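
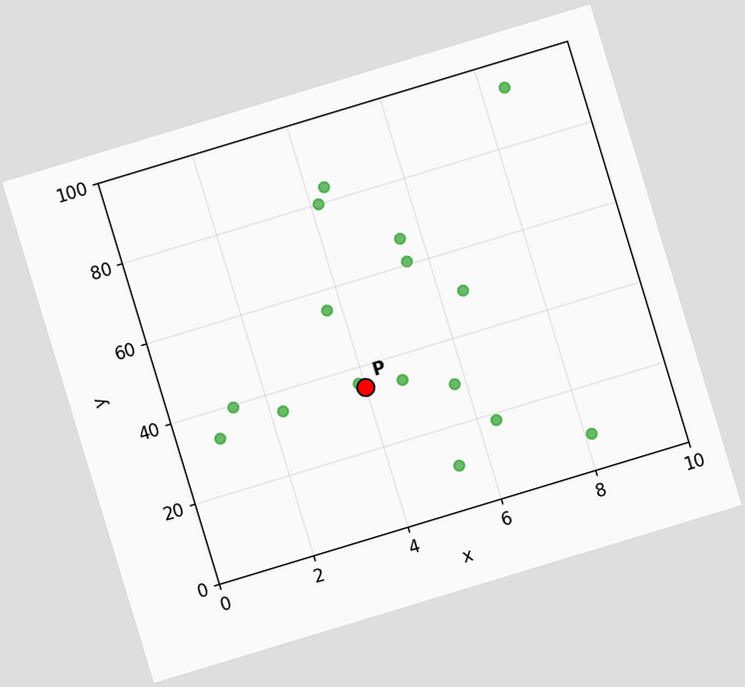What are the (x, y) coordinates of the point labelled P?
The chart is tilted about 17° counter-clockwise. Following the gridlines from P to each axis, P sits at (4, 35).

(4, 35)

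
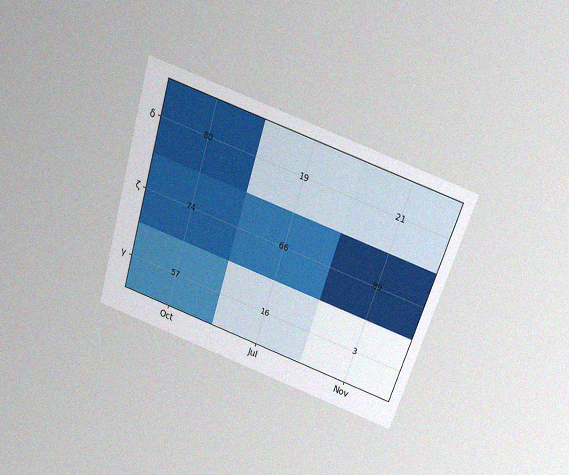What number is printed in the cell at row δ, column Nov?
The chart is tilted about 18° clockwise and viewed slightly from above, with some photo noise. The (δ, Nov) cell reads 21.

21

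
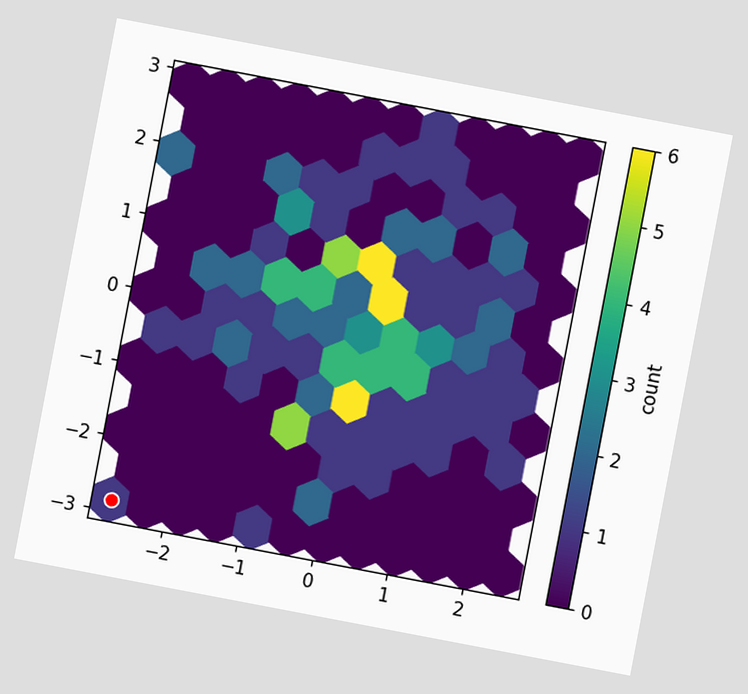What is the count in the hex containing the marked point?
1

The chart is tilted about 11° clockwise. The marked hex reads 1 on the colorbar.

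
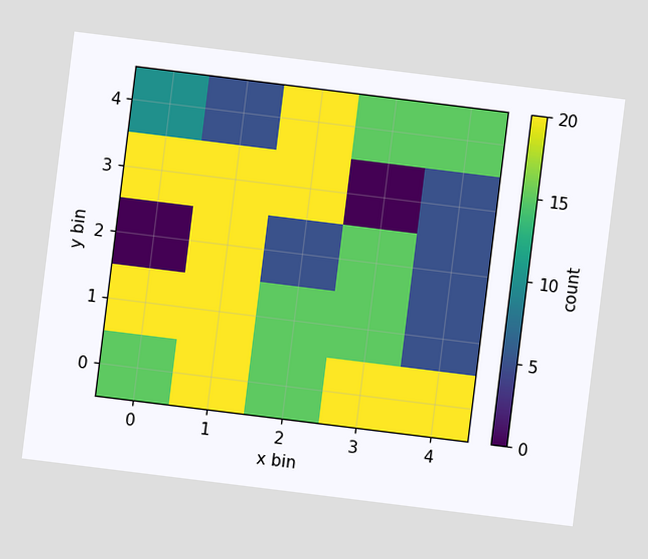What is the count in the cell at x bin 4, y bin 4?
15

The chart is tilted about 7° clockwise. Matching the cell (4, 4) against the colorbar gives 15.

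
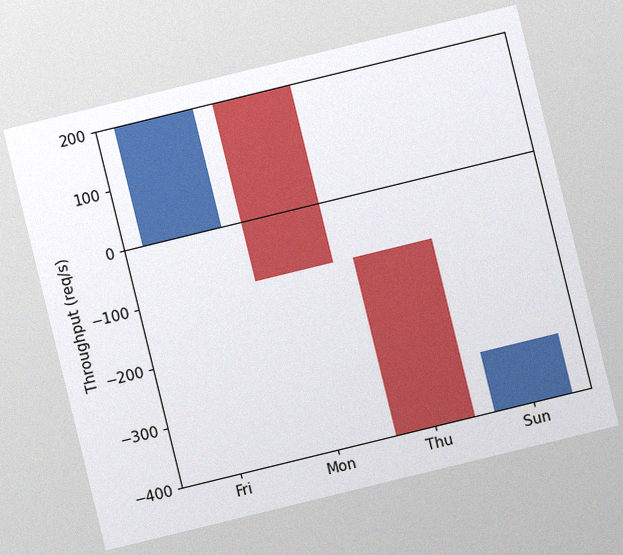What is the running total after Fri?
200req/s

The chart is tilted about 14° counter-clockwise, with some photo noise. After Fri the running total reaches 200req/s.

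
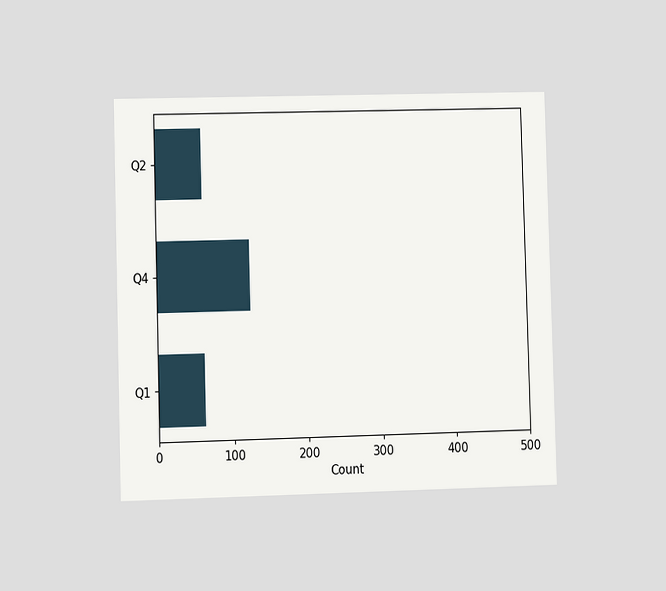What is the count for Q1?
The chart is viewed at a slight angle. Reading along the chart's x-axis, the Q1 bar reaches 62.

62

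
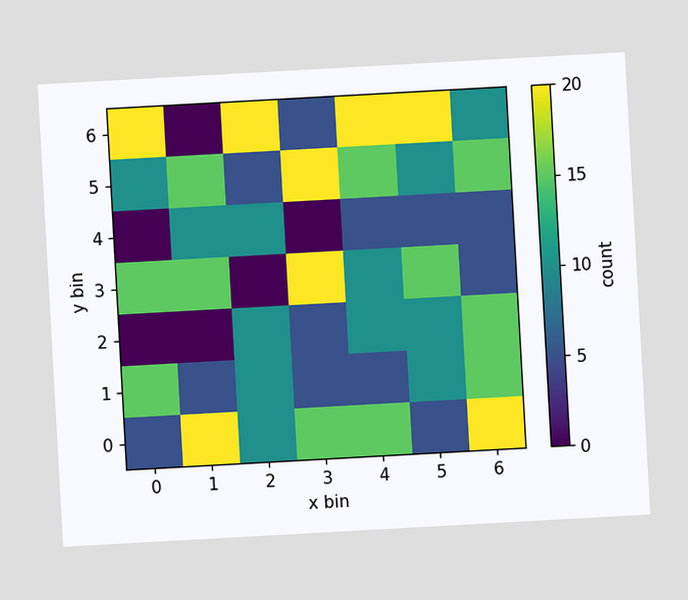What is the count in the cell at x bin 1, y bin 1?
The chart is tilted about 3° counter-clockwise. Matching the cell (1, 1) against the colorbar gives 5.

5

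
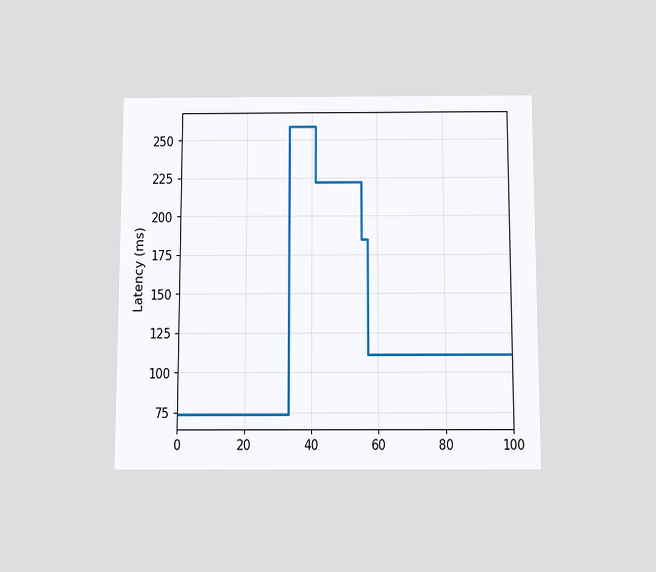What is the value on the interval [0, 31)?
74ms

The chart is viewed slightly from below. On [0, 31) the step sits at 74ms.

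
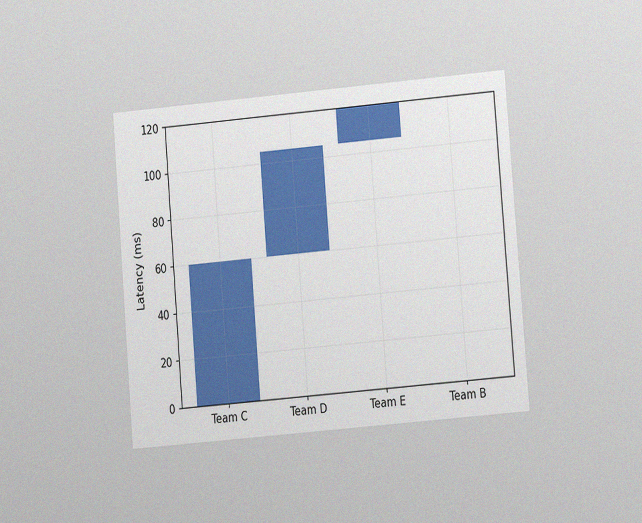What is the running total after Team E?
The chart is tilted about 5° counter-clockwise and viewed at a slight angle, with some photo noise. After Team E the running total reaches 120ms.

120ms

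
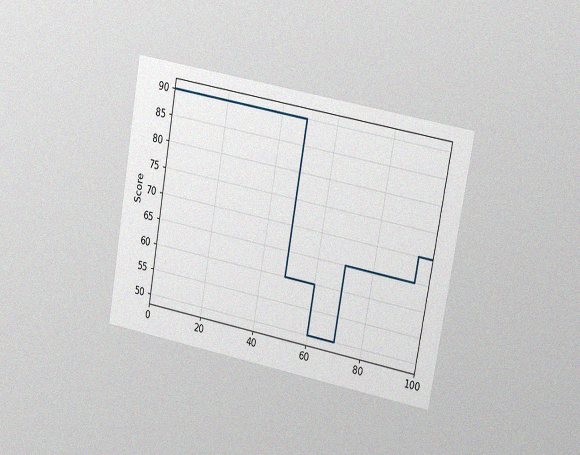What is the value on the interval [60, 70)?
The chart is tilted about 10° clockwise and viewed at a slight angle, with some photo noise. On [60, 70) the step sits at 50.

50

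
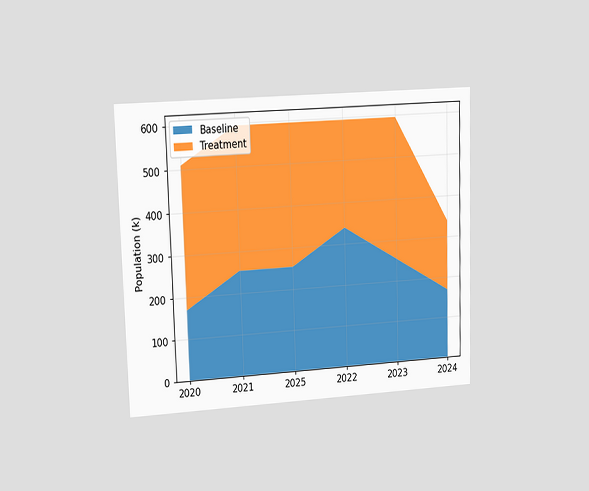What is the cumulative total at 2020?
The chart is viewed at a slight angle. The stacked total at 2020 reaches 510k.

510k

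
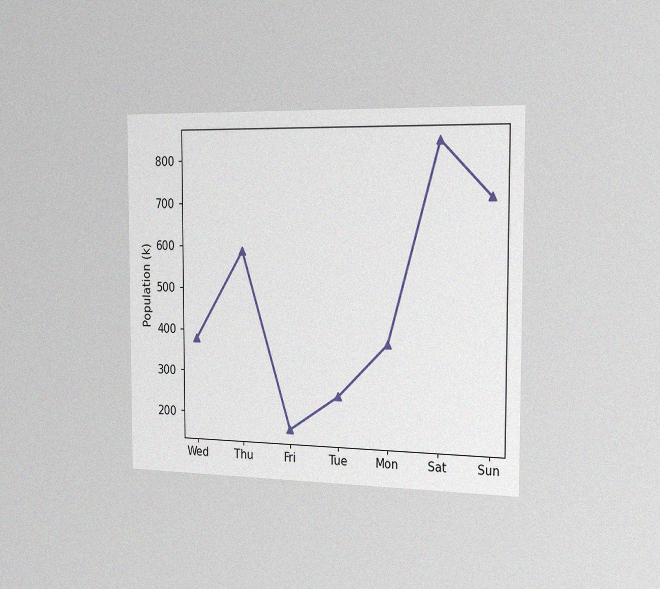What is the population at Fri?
168k

The chart is viewed slightly from the right, with some photo noise. At Fri, the line is at 168k.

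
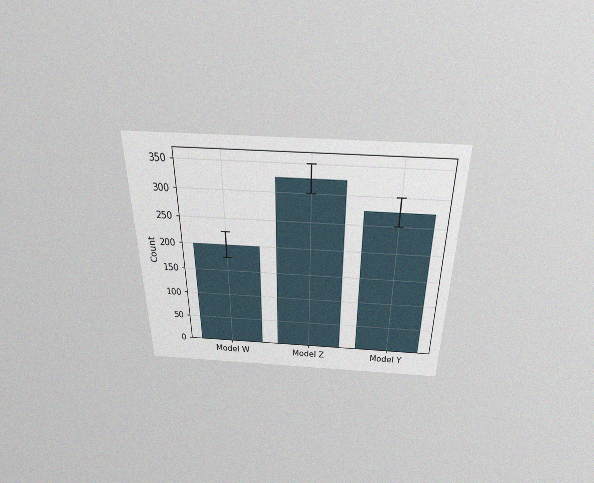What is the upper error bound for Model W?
The chart is viewed slightly from above, with some photo noise. The Model W bar's upper whisker reaches 225.

225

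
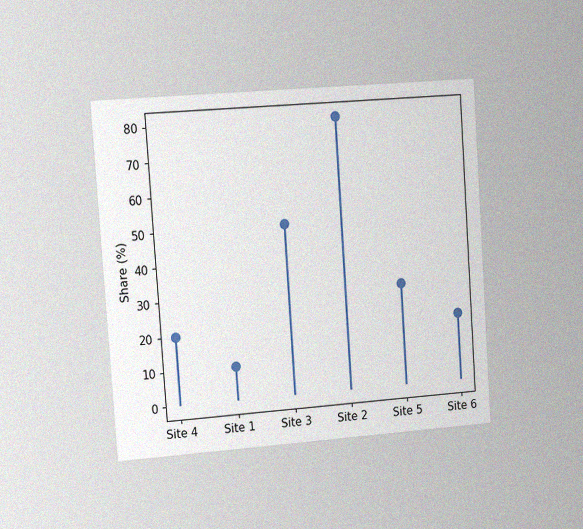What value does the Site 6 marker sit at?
The chart is tilted about 4° counter-clockwise and viewed at a slight angle, with some photo noise. The Site 6 marker sits at 20%.

20%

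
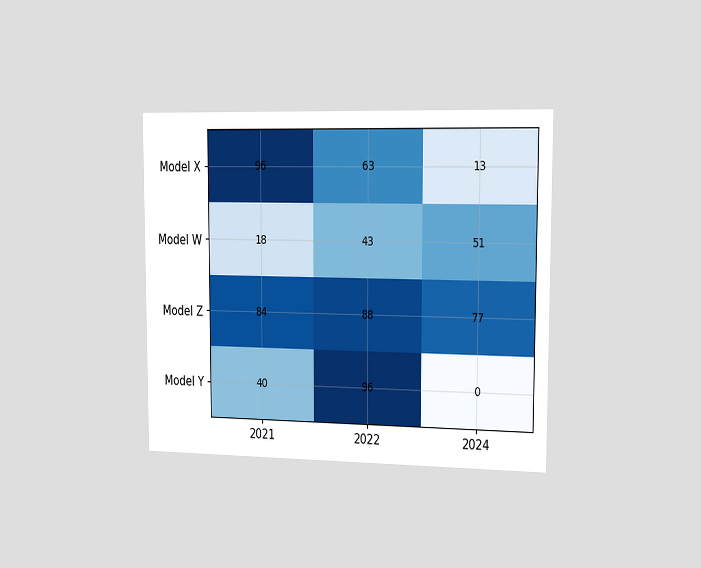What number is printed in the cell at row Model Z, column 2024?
77

The chart is viewed slightly from the right. The (Model Z, 2024) cell reads 77.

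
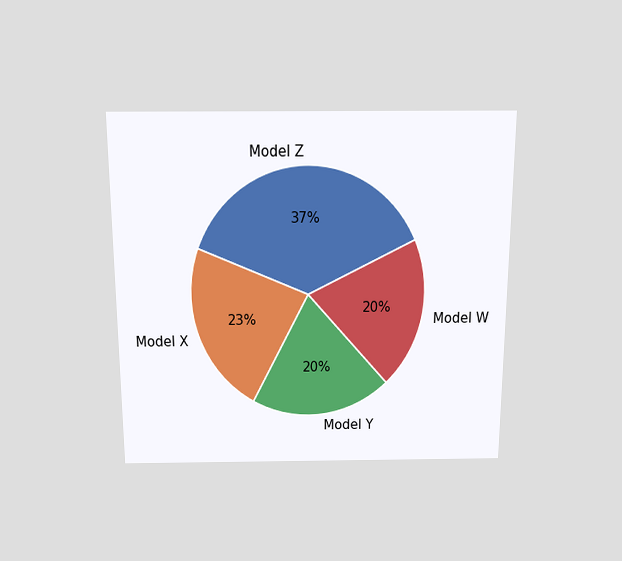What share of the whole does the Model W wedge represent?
The chart is viewed slightly from above. The Model W slice takes up 20% of the pie.

20%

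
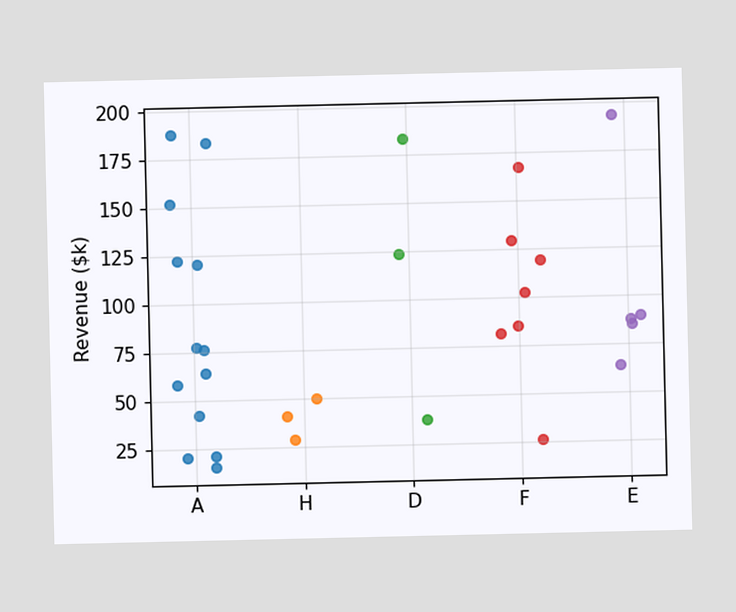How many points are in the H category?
3

Counting the markers in the H column gives 3.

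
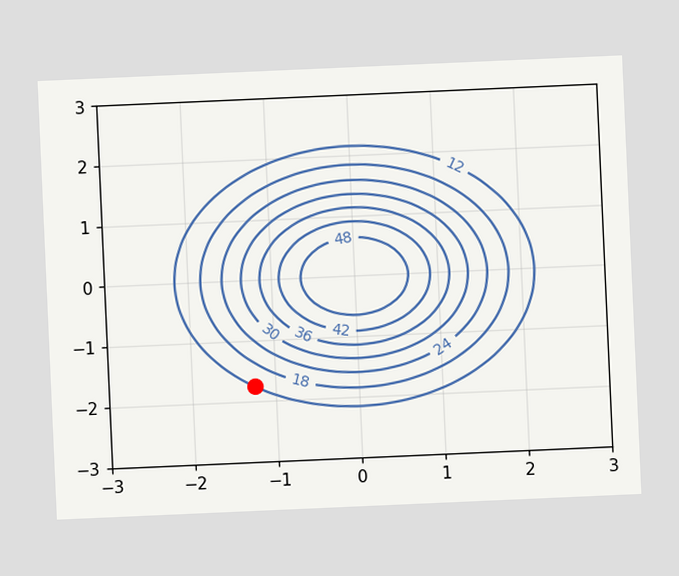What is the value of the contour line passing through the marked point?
The chart is tilted about 3° counter-clockwise. The marked point sits on the contour labelled 12.

12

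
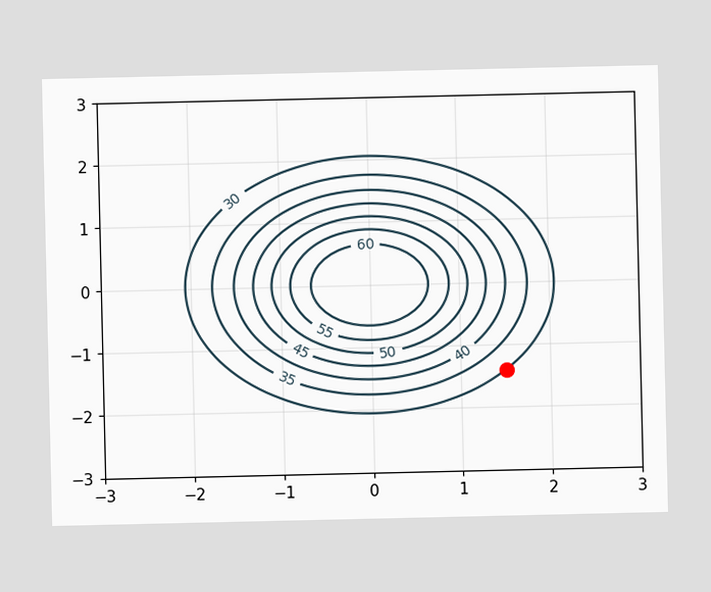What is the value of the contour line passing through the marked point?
30

The marked point sits on the contour labelled 30.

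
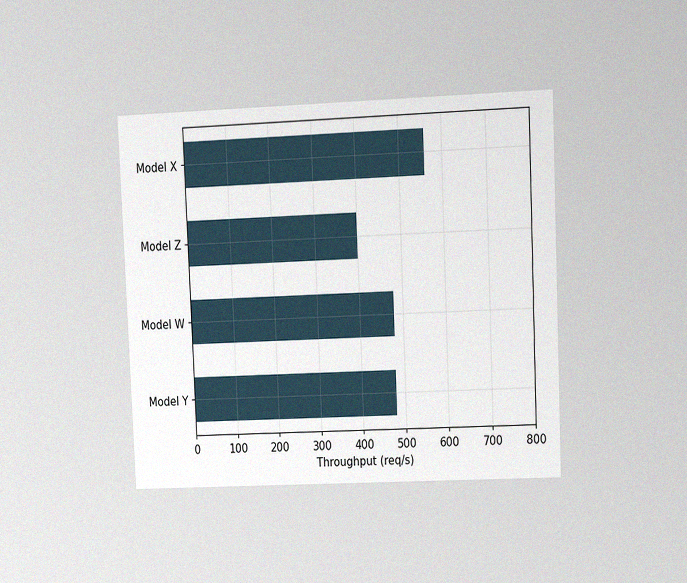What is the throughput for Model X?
560req/s

The chart is tilted about 2° counter-clockwise and viewed at a slight angle, with some photo noise. Reading along the chart's x-axis, the Model X bar reaches 560req/s.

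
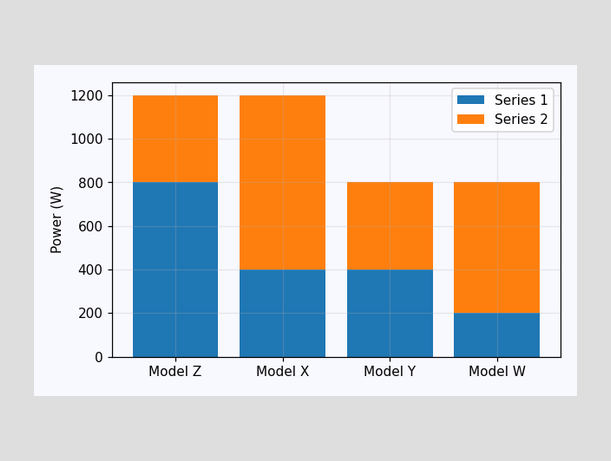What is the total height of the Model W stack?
The Model W stack's top reaches 800W on the y-axis.

800W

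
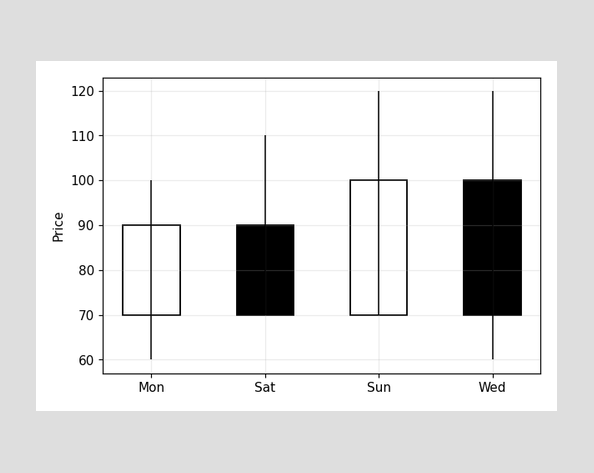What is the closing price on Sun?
100

The Sun candle closes at 100.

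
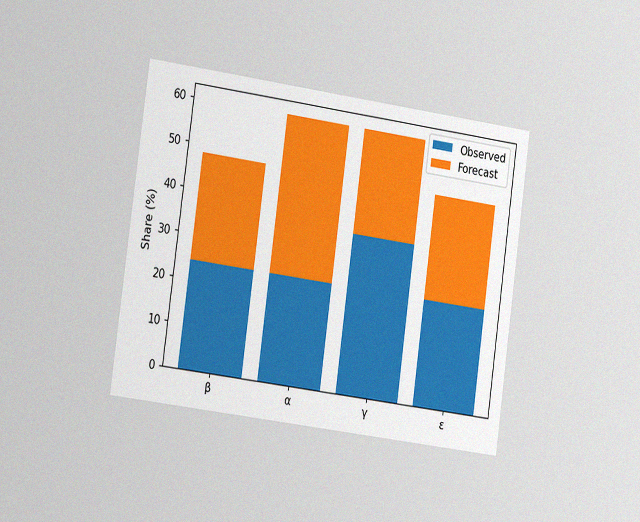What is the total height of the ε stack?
The chart is tilted about 8° clockwise and viewed slightly from the left, with some photo noise. The ε stack's top reaches 48% on the y-axis.

48%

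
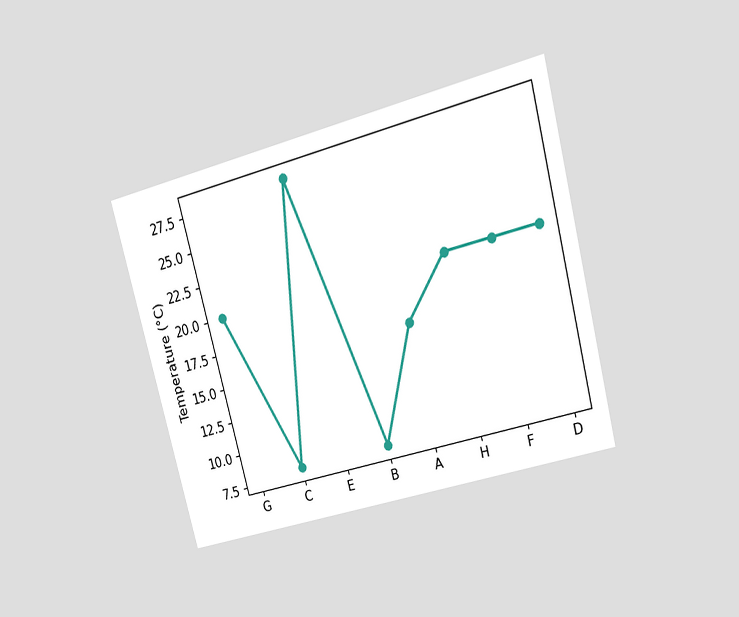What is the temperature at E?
28°C

The chart is tilted about 15° counter-clockwise and viewed at a slight angle. At E, the line is at 28°C.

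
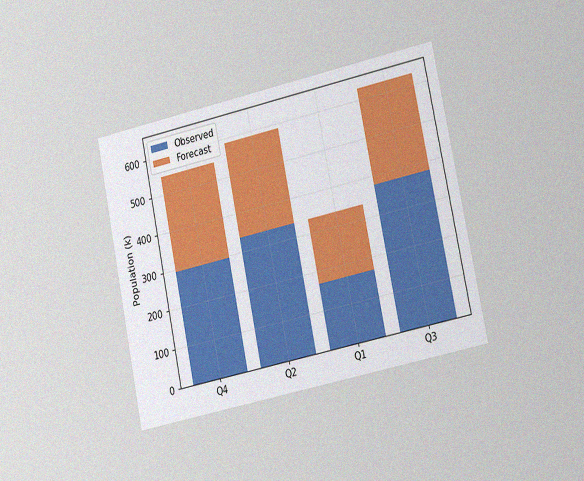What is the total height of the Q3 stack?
The chart is tilted about 12° counter-clockwise and viewed slightly from the right, with some photo noise. The Q3 stack's top reaches 630k on the y-axis.

630k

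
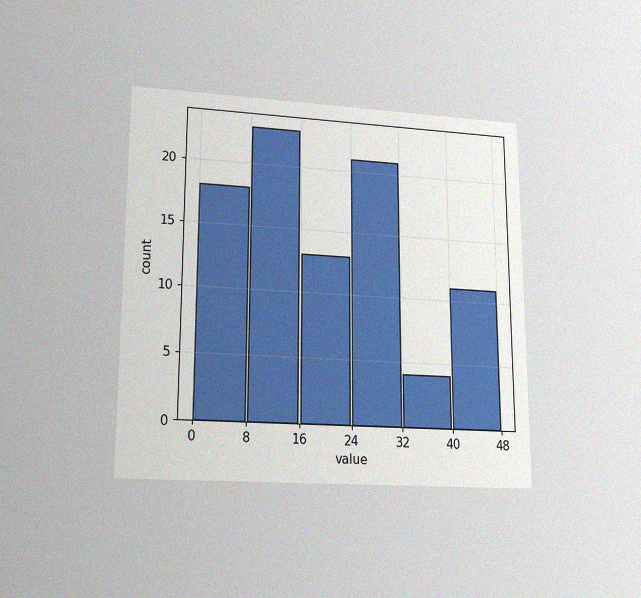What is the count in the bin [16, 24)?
The chart is viewed at a slight angle, with some photo noise. The [16, 24) bin has height 13.

13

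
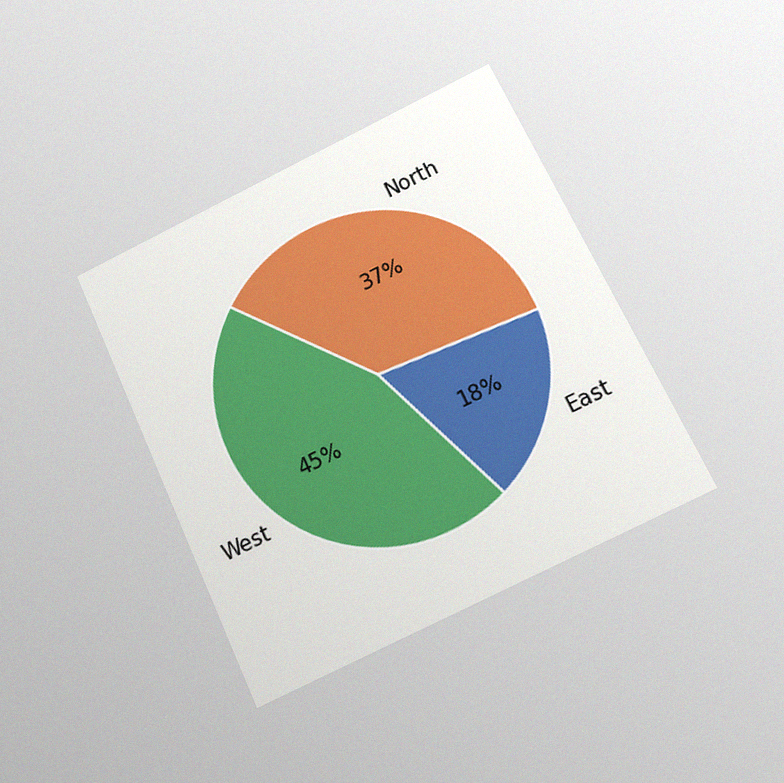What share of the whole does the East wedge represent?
The chart is tilted about 25° counter-clockwise and viewed at a slight angle, with some photo noise. The East slice takes up 18% of the pie.

18%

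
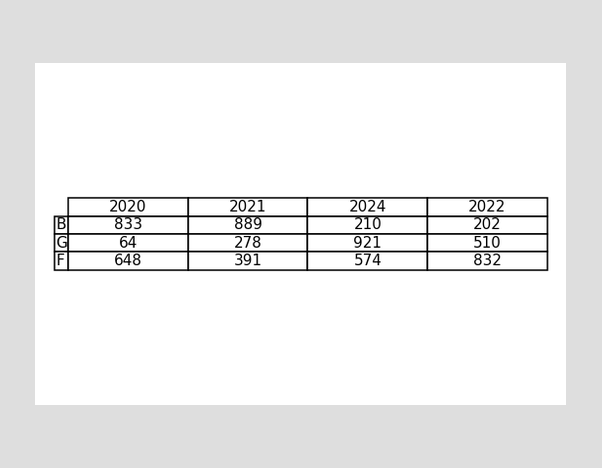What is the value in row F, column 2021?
391

The (F, 2021) cell reads 391.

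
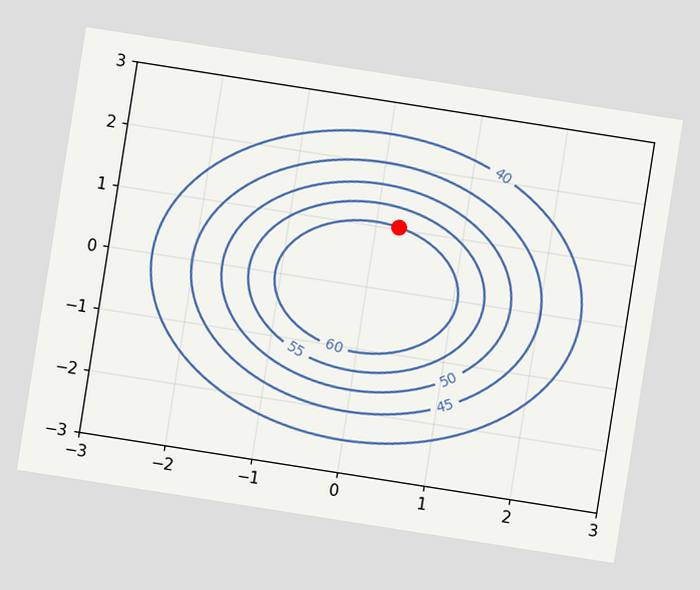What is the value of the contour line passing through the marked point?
The chart is tilted about 9° clockwise. The marked point sits on the contour labelled 60.

60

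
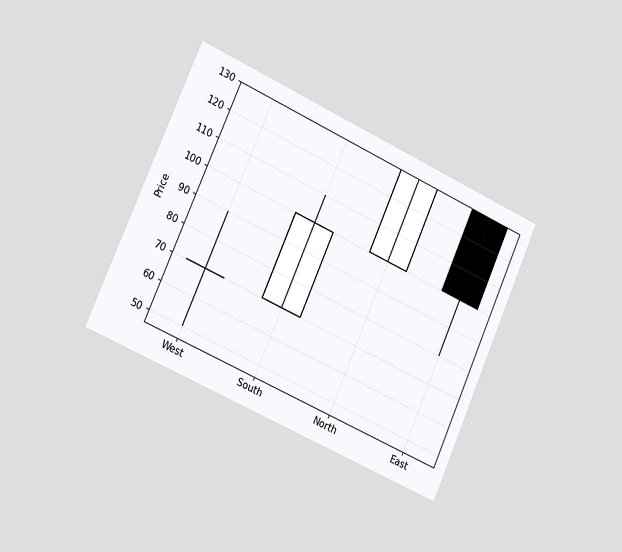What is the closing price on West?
70

The chart is tilted about 24° clockwise and viewed slightly from the left. The West candle closes at 70.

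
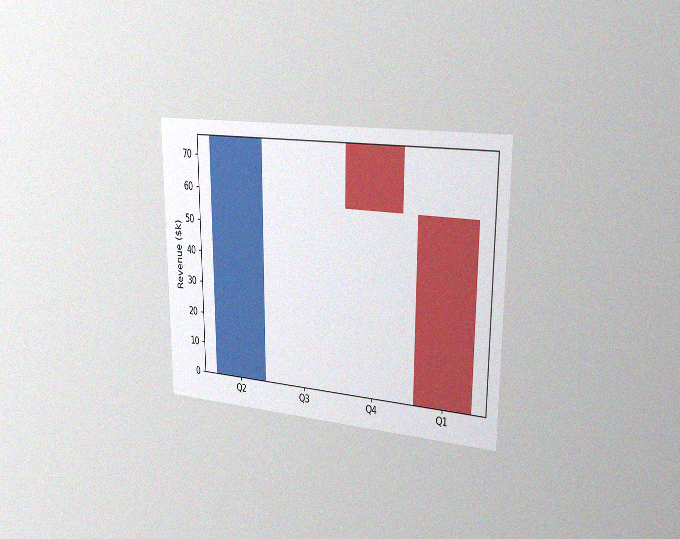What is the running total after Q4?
The chart is viewed slightly from the right, with some photo noise. After Q4 the running total reaches $57k.

$57k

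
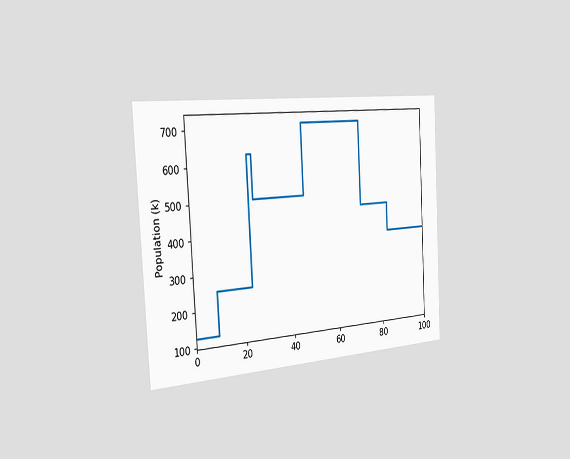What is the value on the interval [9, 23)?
252k

The chart is tilted about 3° counter-clockwise and viewed slightly from the left. On [9, 23) the step sits at 252k.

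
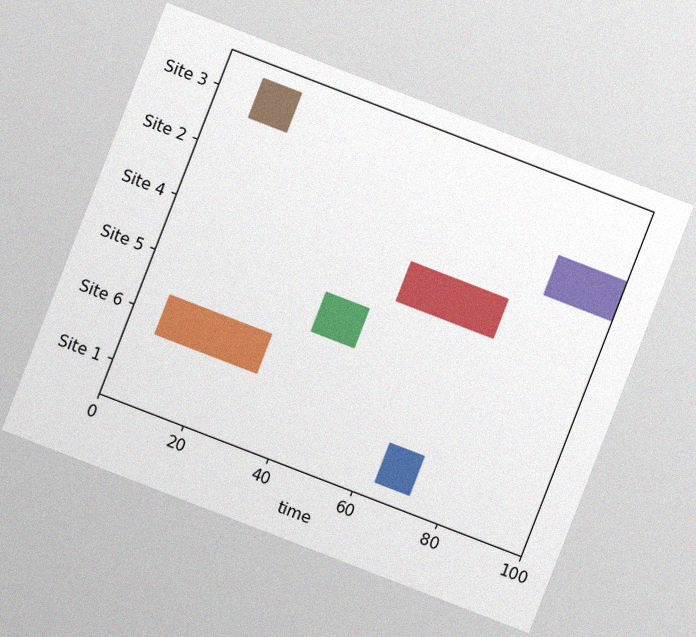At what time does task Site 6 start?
7

The chart is tilted about 21° clockwise, with some photo noise. The Site 6 bar begins at t=7.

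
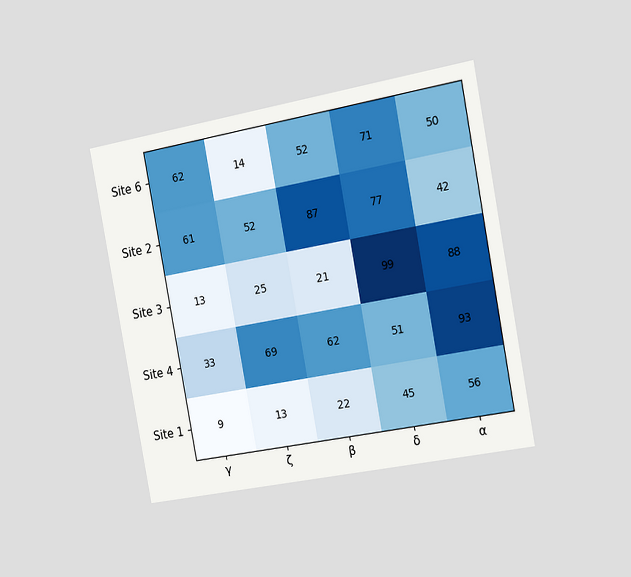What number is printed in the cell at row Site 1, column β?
22

The chart is tilted about 11° counter-clockwise and viewed slightly from the right. The (Site 1, β) cell reads 22.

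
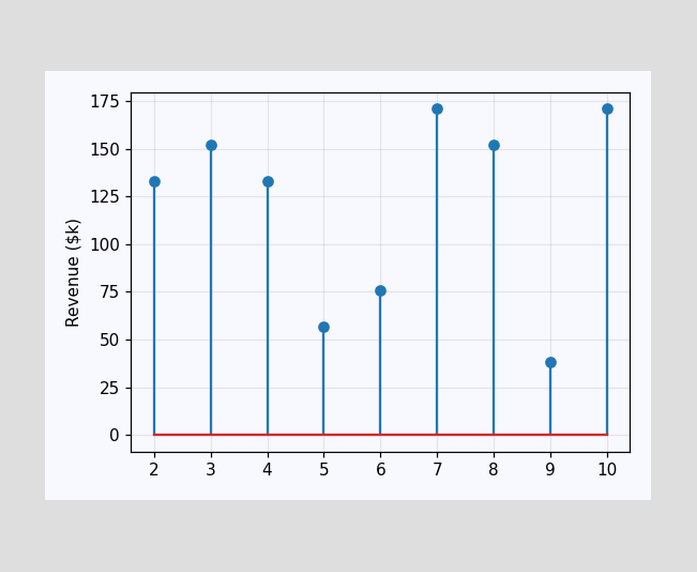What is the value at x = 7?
The stem at x=7 reaches $171k.

$171k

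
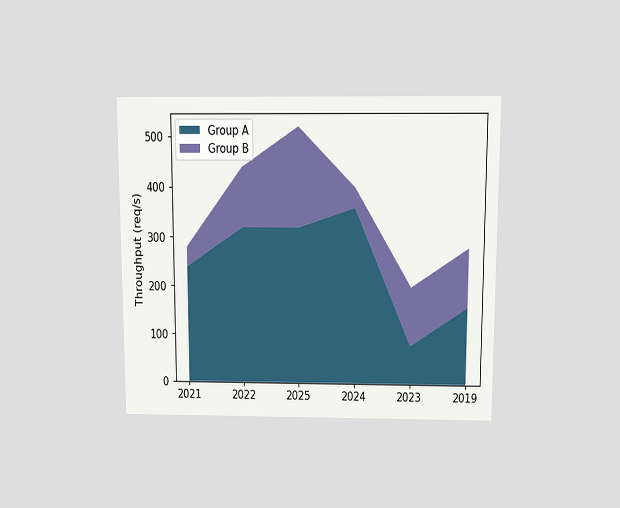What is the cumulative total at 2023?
The chart is viewed slightly from above. The stacked total at 2023 reaches 200req/s.

200req/s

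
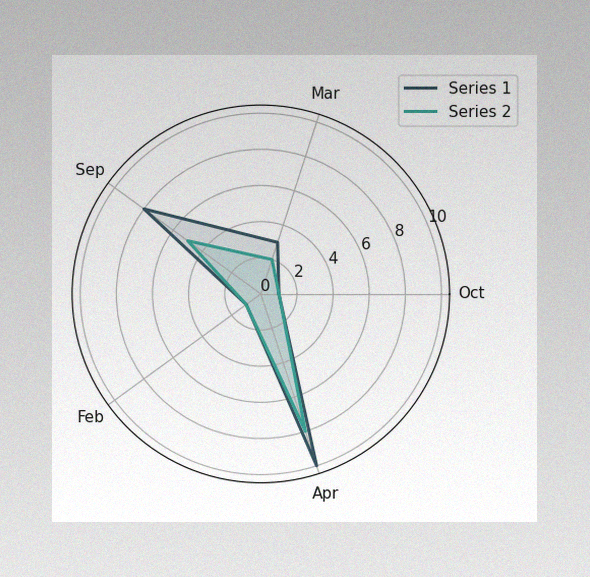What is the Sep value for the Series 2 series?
5

The image has some photo noise and uneven lighting. On the Sep axis, Series 2 reaches 5.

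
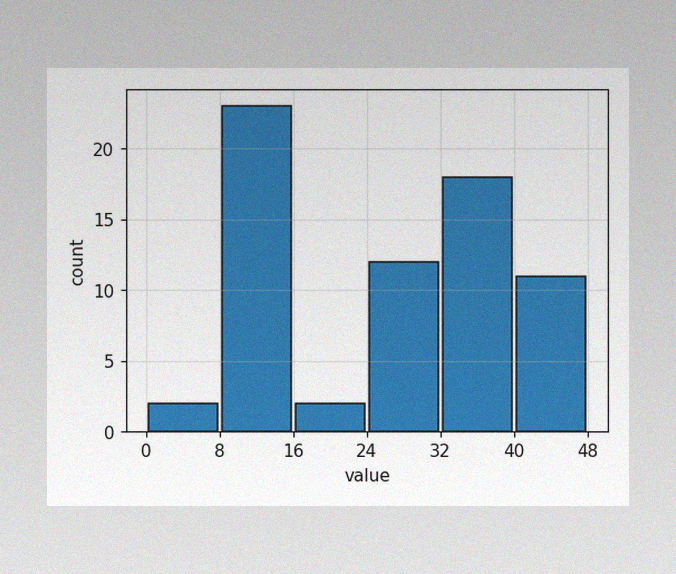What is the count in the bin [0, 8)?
2

The image has some photo noise and uneven lighting. The [0, 8) bin has height 2.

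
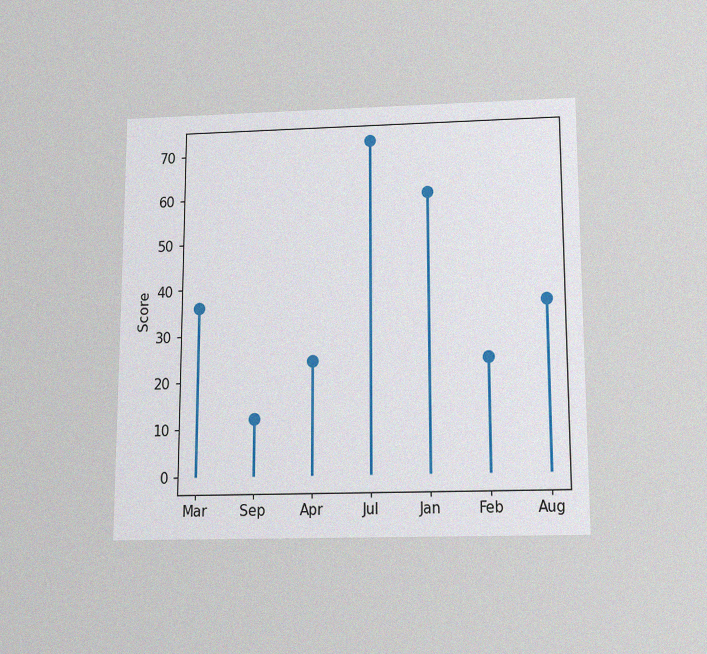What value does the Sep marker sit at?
12

The chart is viewed slightly from below, with some photo noise. The Sep marker sits at 12.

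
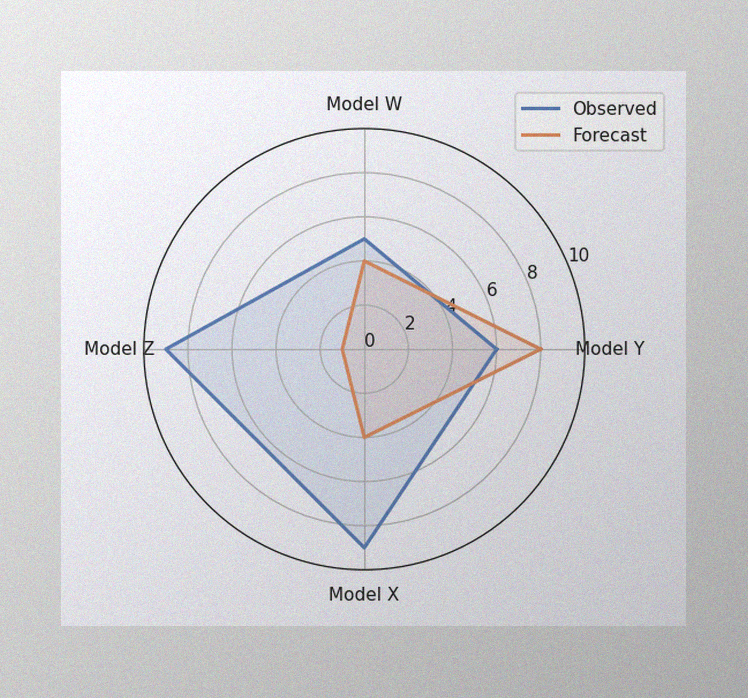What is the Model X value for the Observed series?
The image has some photo noise and uneven lighting. On the Model X axis, Observed reaches 9.

9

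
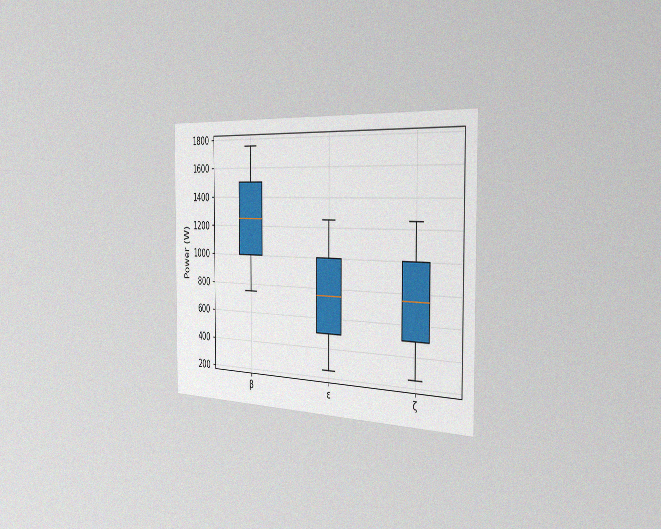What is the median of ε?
The chart is viewed slightly from the right, with some photo noise. The median line in the ε box sits at 750W.

750W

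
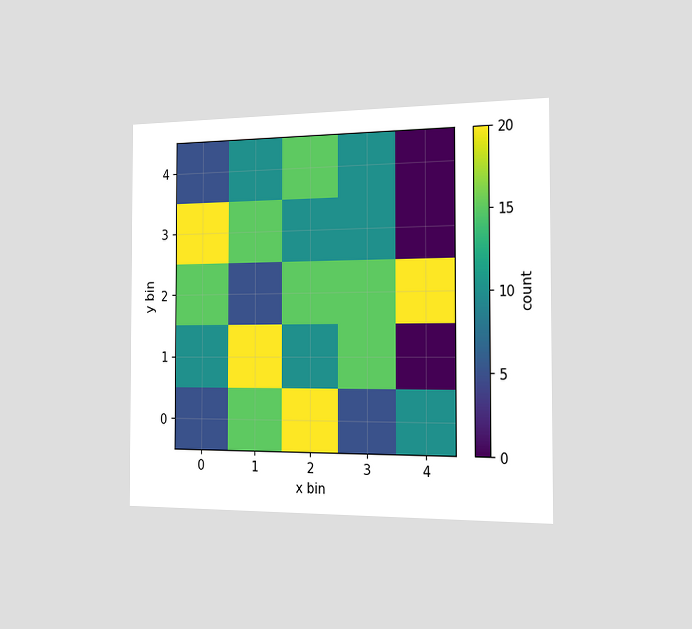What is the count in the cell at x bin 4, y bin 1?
0

The chart is viewed slightly from the right. Matching the cell (4, 1) against the colorbar gives 0.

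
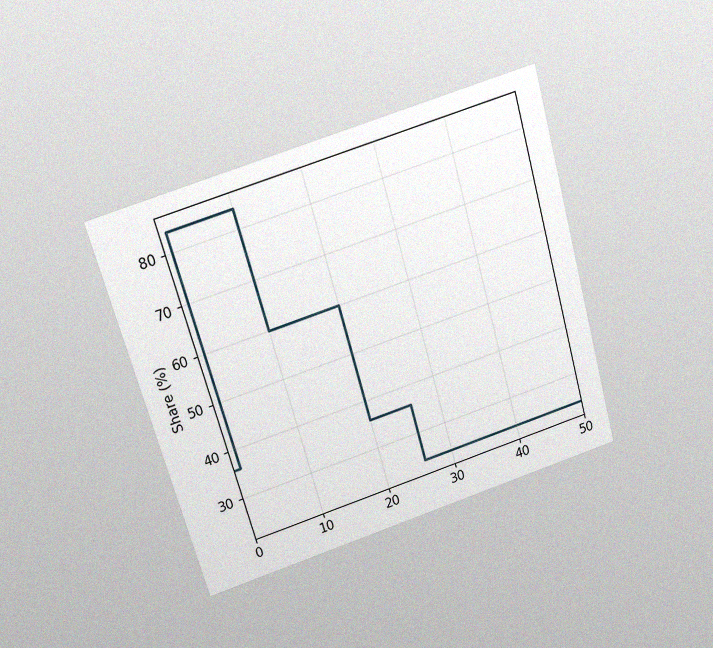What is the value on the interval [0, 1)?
The chart is tilted about 16° counter-clockwise and viewed slightly from above, with some photo noise. On [0, 1) the step sits at 36%.

36%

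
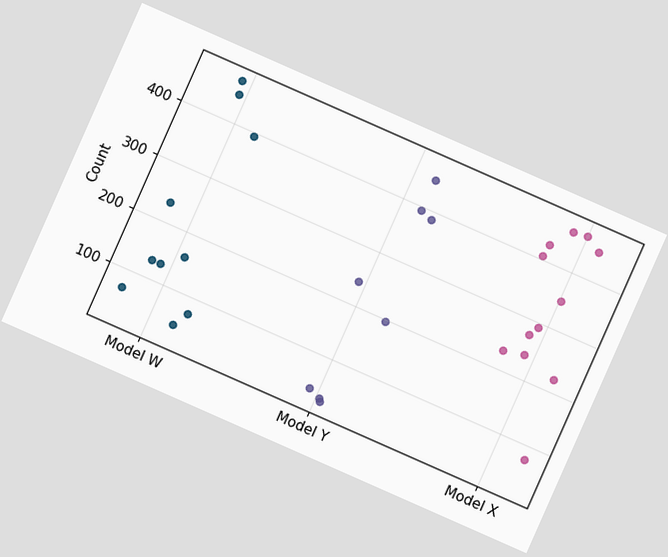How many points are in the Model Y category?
8

The chart is tilted about 24° clockwise. Counting the markers in the Model Y column gives 8.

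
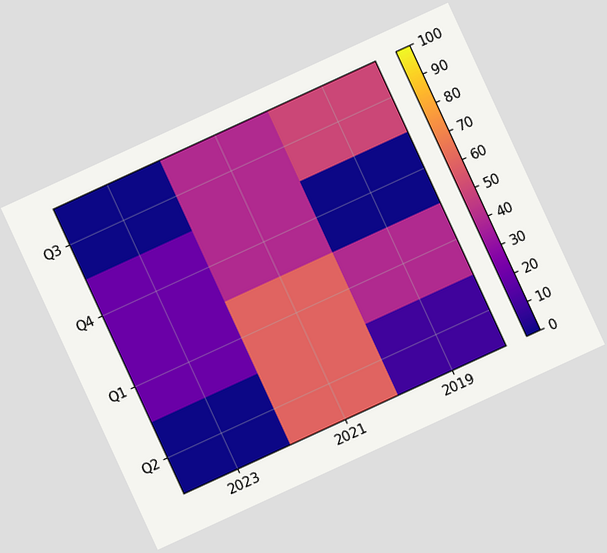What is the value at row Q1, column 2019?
40

The chart is tilted about 25° counter-clockwise. Matching cell (Q1, 2019) against the colorbar gives 40.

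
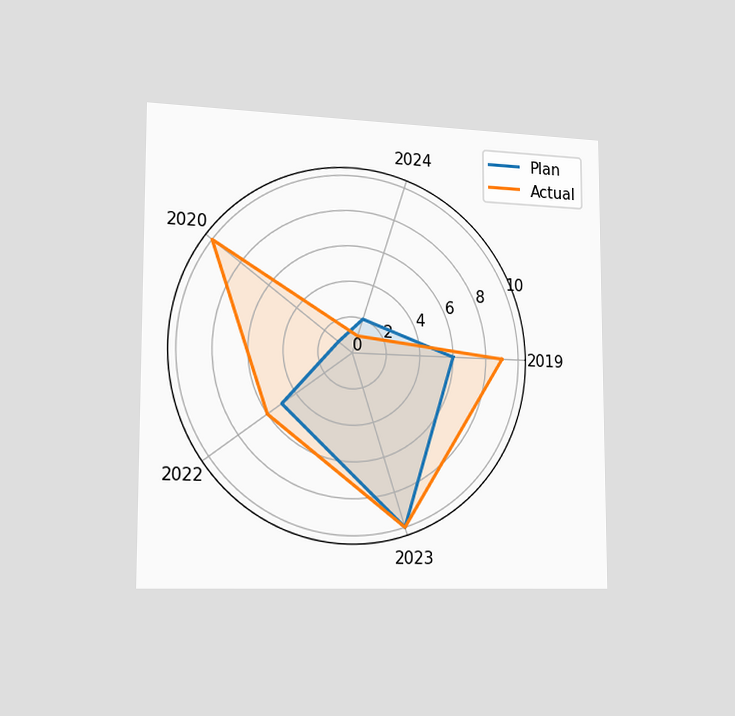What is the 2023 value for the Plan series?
The chart is viewed slightly from the left. On the 2023 axis, Plan reaches 10.

10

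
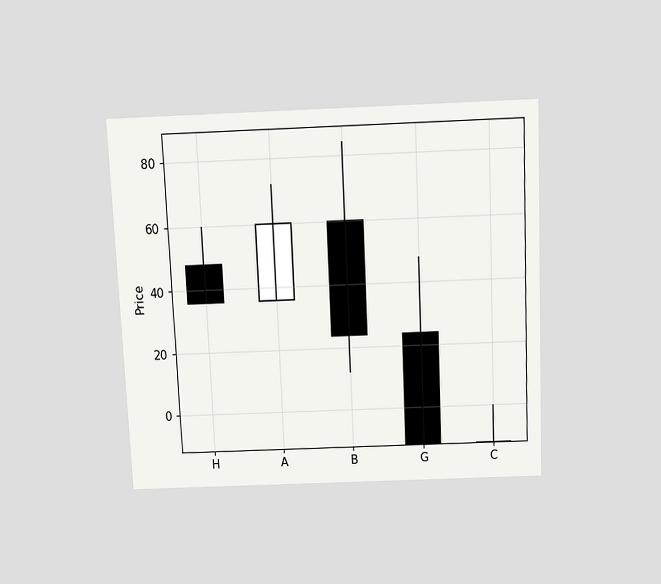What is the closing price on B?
24

The chart is tilted about 3° counter-clockwise and viewed slightly from above. The B candle closes at 24.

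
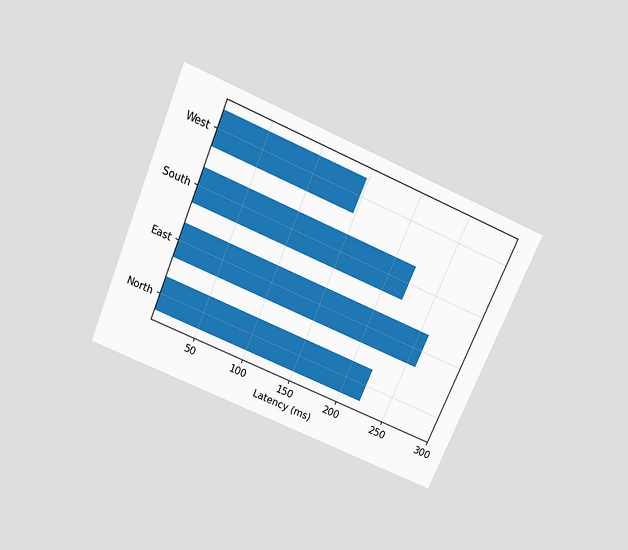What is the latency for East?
259ms

The chart is tilted about 23° clockwise and viewed slightly from above. Reading along the chart's x-axis, the East bar reaches 259ms.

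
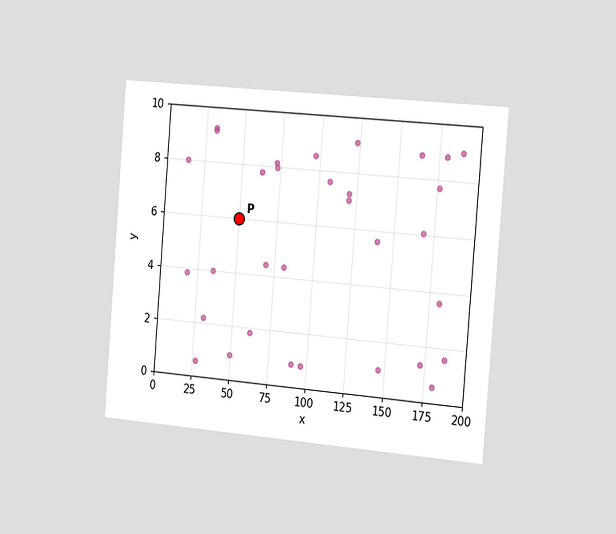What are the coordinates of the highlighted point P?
The chart is tilted about 5° clockwise and viewed slightly from the right. Following the gridlines from P to each axis, P sits at (50, 6).

(50, 6)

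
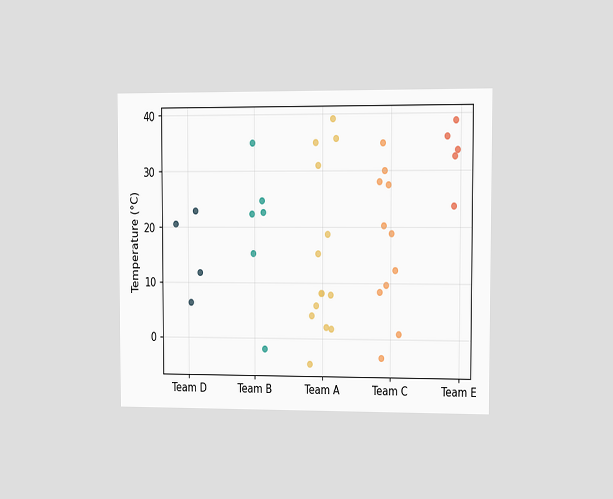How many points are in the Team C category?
11

The chart is viewed at a slight angle. Counting the markers in the Team C column gives 11.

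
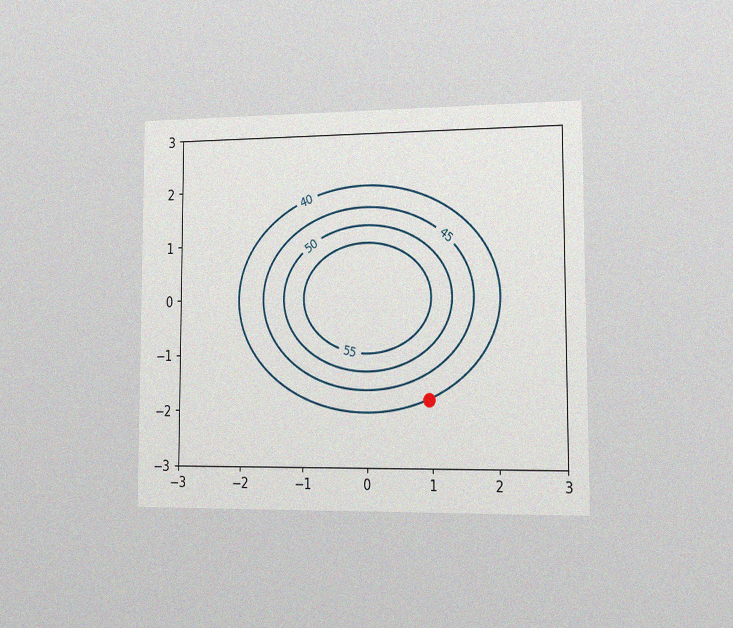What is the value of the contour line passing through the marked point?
40

The chart is viewed slightly from the right, with some photo noise. The marked point sits on the contour labelled 40.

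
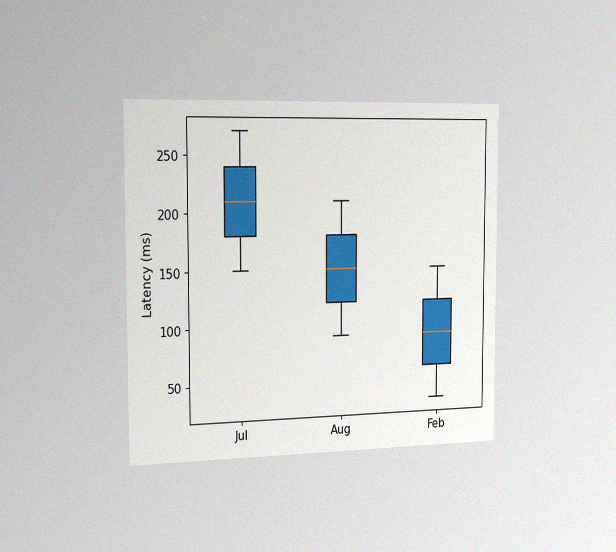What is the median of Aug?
150ms

The chart is viewed slightly from the left, with some photo noise. The median line in the Aug box sits at 150ms.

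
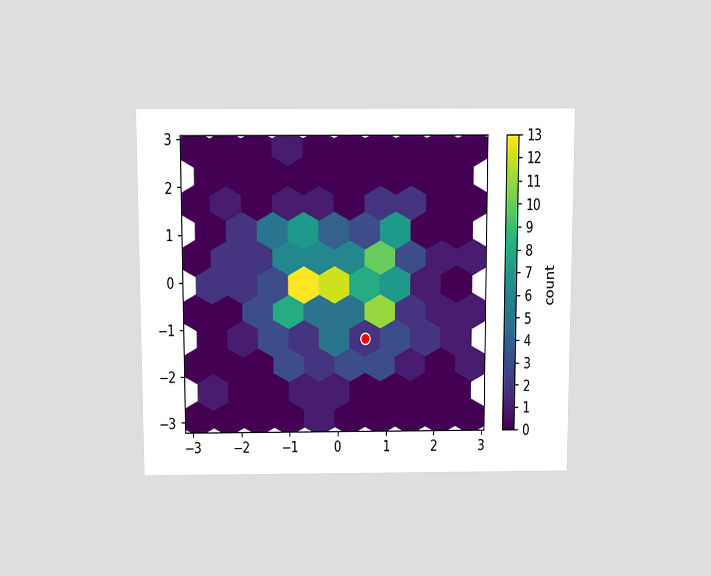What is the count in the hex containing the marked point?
The chart is viewed slightly from above. The marked hex reads 2 on the colorbar.

2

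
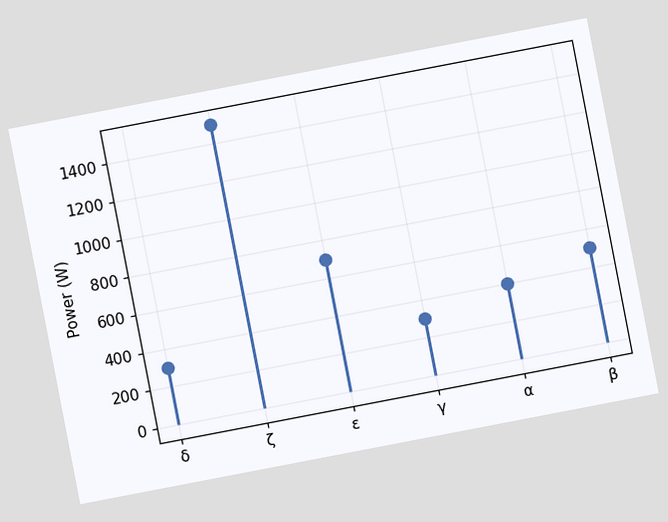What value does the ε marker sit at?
700W

The chart is tilted about 11° counter-clockwise. The ε marker sits at 700W.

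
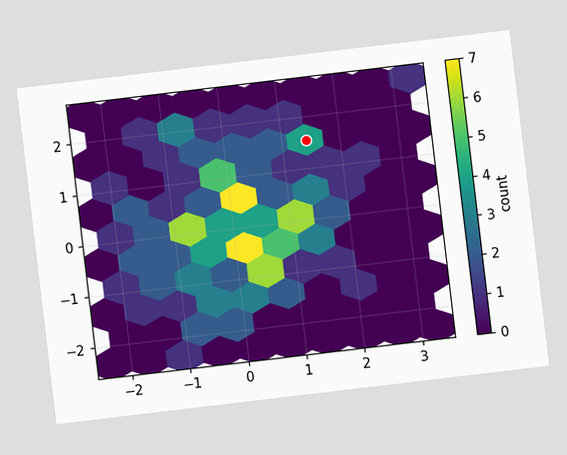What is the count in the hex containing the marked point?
4

The chart is tilted about 7° counter-clockwise. The marked hex reads 4 on the colorbar.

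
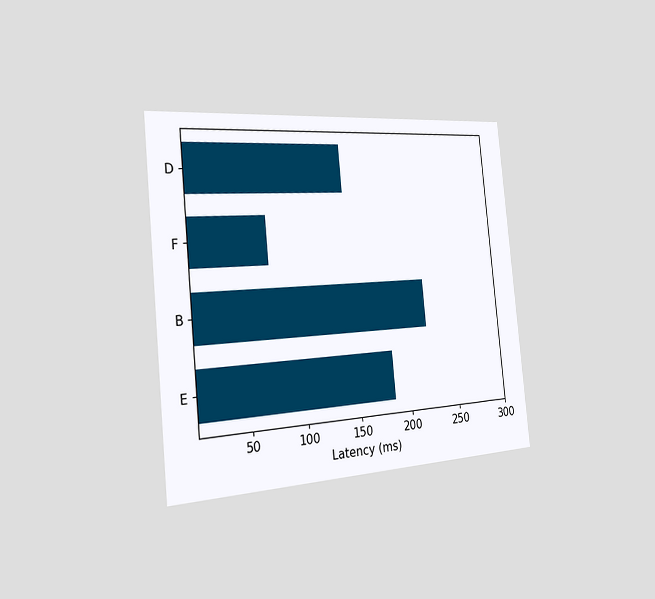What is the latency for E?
185ms

The chart is tilted about 6° counter-clockwise and viewed slightly from the left. Reading along the chart's x-axis, the E bar reaches 185ms.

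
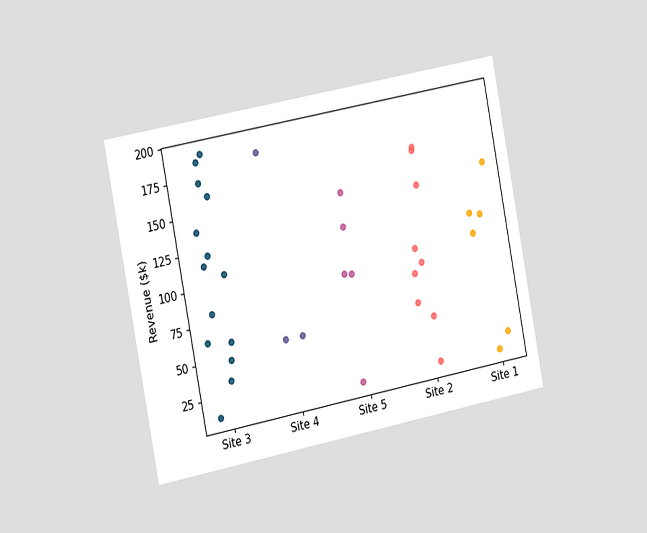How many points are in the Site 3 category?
The chart is tilted about 11° counter-clockwise and viewed slightly from the left. Counting the markers in the Site 3 column gives 14.

14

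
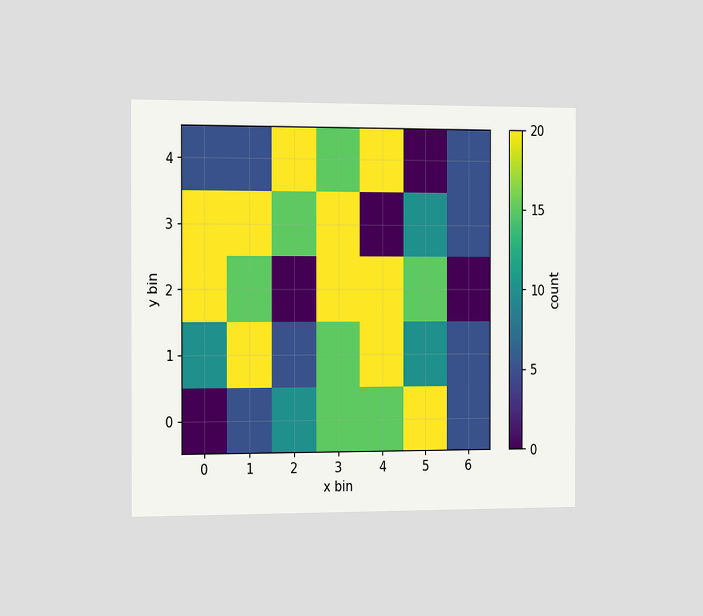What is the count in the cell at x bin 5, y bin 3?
The chart is viewed slightly from the left. Matching the cell (5, 3) against the colorbar gives 10.

10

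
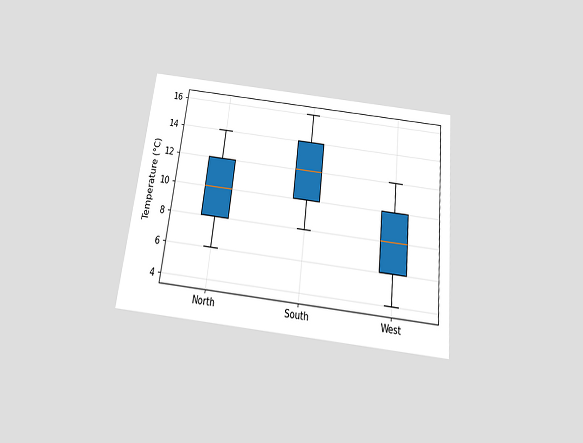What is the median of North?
The chart is tilted about 6° clockwise and viewed slightly from below. The median line in the North box sits at 10°C.

10°C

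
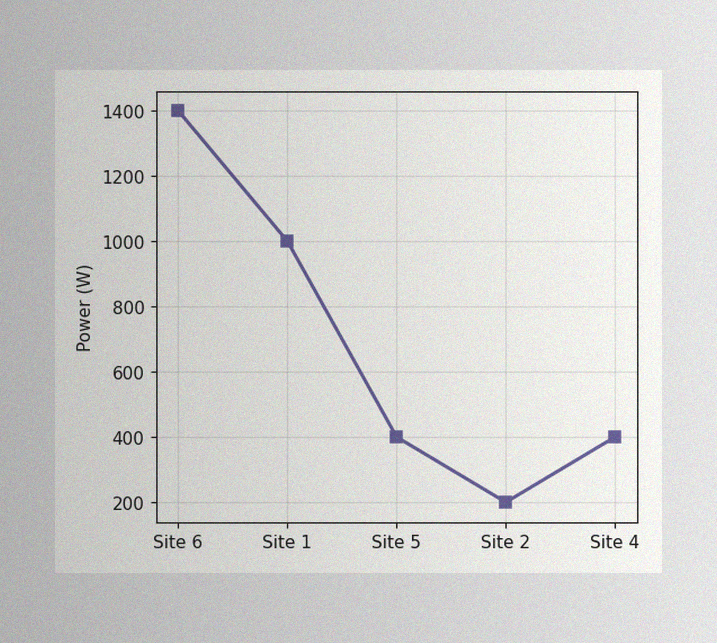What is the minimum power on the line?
200W

The image has some photo noise and uneven lighting. The lowest point is at Site 2, and reading across to the y-axis gives 200W.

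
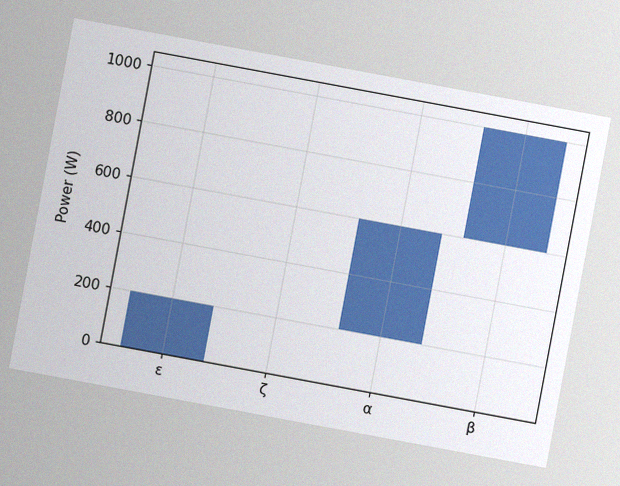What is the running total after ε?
200W

The chart is tilted about 11° clockwise, with some photo noise. After ε the running total reaches 200W.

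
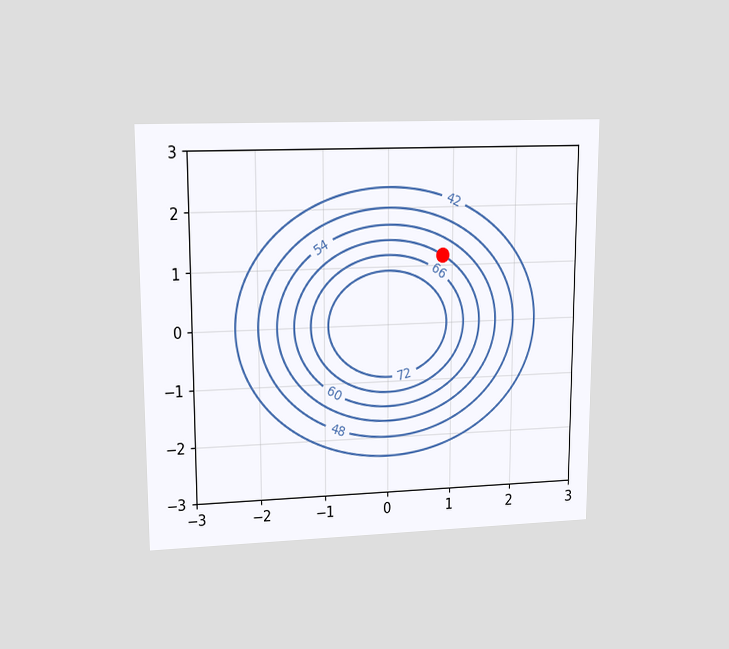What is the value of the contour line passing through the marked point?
60

The chart is viewed at a slight angle. The marked point sits on the contour labelled 60.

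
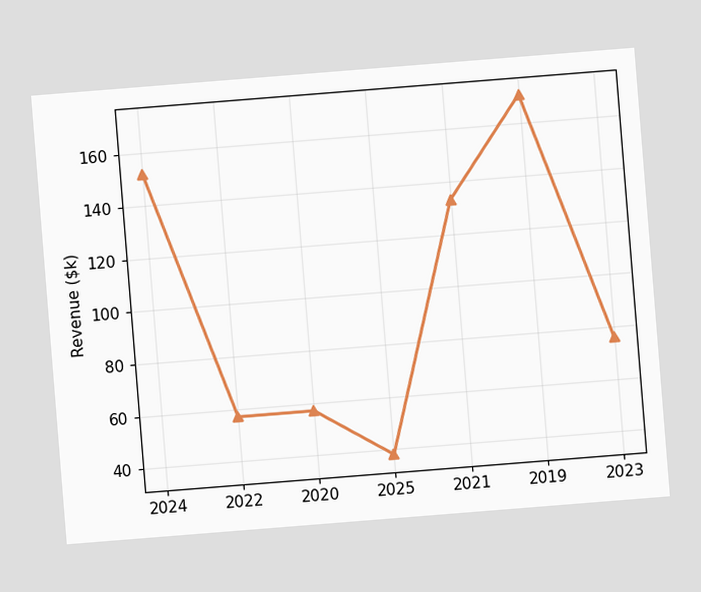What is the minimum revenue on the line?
The chart is tilted about 5° counter-clockwise. The lowest point is at 2025, and reading across to the y-axis gives $38k.

$38k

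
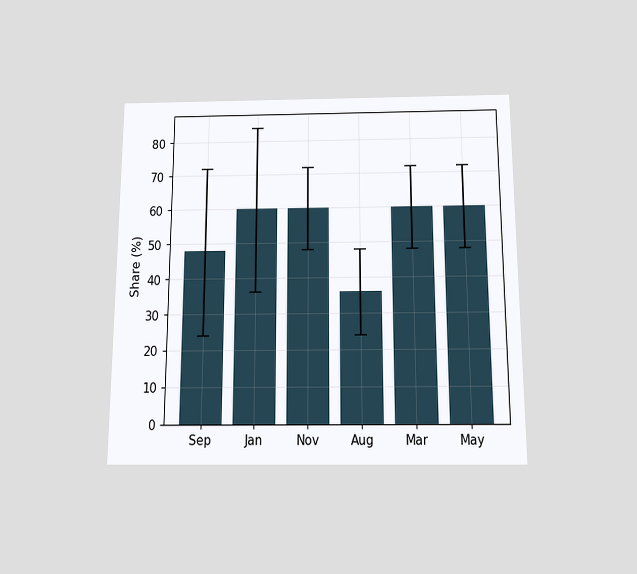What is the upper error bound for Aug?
48%

The chart is viewed slightly from below. The Aug bar's upper whisker reaches 48%.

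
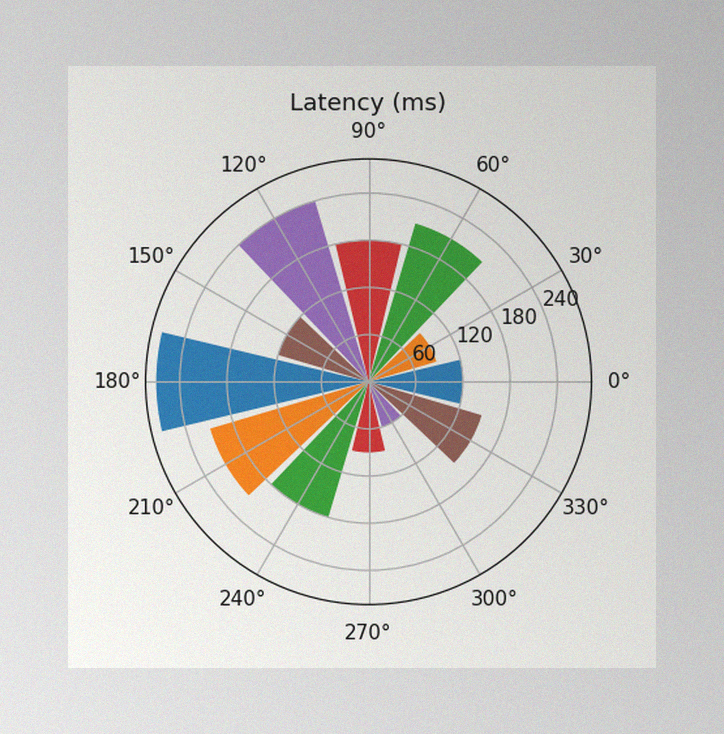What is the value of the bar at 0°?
The image has some photo noise and uneven lighting. The bar at 0° reaches 120ms on the radial axis.

120ms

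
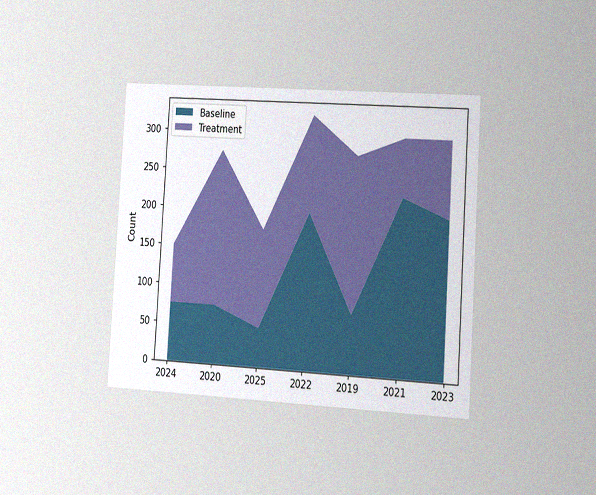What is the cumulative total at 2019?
The chart is tilted about 3° clockwise and viewed slightly from the right, with some photo noise. The stacked total at 2019 reaches 275.

275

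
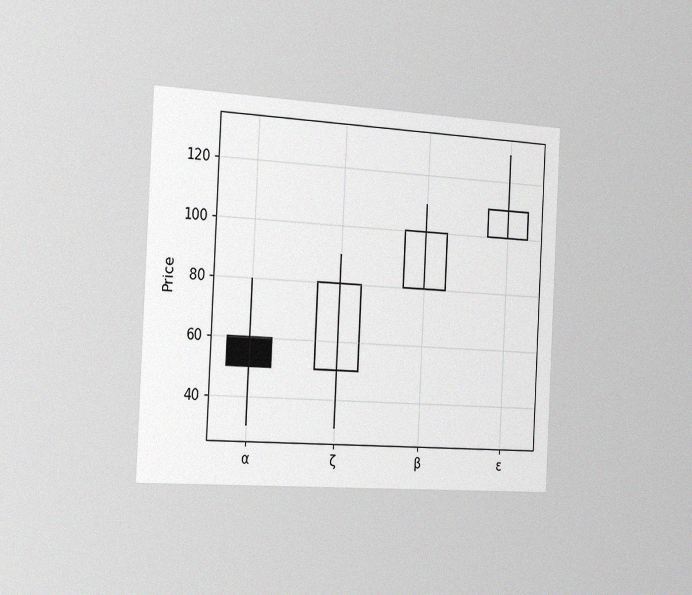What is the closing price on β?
100

The chart is tilted about 3° clockwise and viewed slightly from the left, with some photo noise. The β candle closes at 100.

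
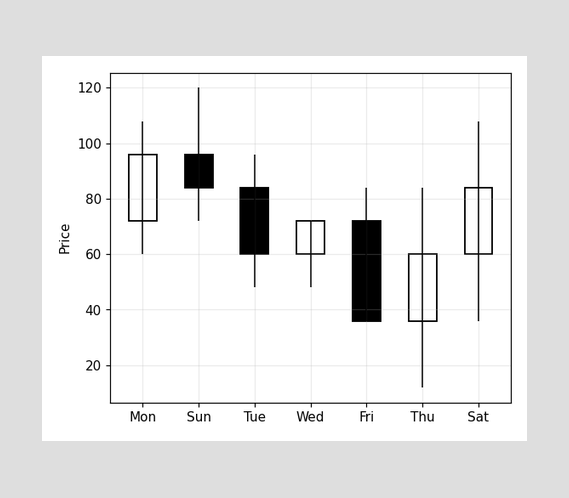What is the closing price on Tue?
60

The Tue candle closes at 60.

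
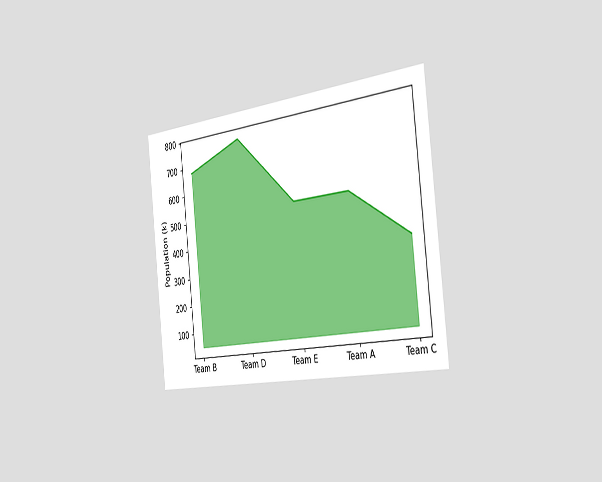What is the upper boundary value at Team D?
The chart is tilted about 6° counter-clockwise and viewed slightly from the right. At Team D the upper boundary is at 765k.

765k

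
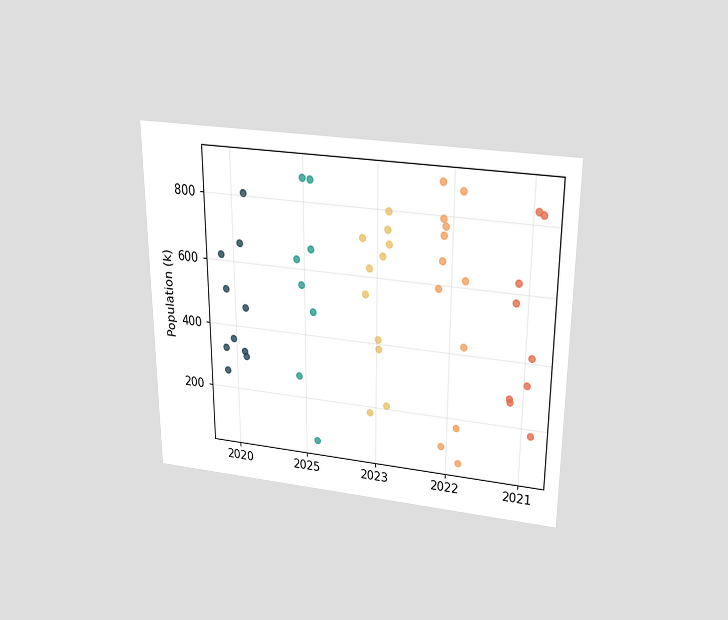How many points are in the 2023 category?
The chart is viewed slightly from above. Counting the markers in the 2023 column gives 11.

11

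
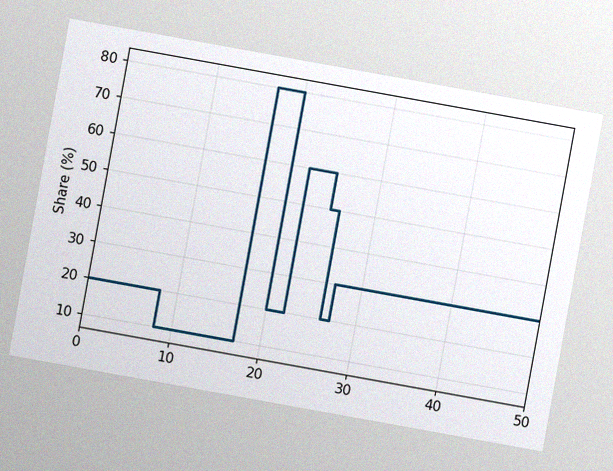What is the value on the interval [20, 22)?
The chart is tilted about 10° clockwise, with some photo noise. On [20, 22) the step sits at 20%.

20%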